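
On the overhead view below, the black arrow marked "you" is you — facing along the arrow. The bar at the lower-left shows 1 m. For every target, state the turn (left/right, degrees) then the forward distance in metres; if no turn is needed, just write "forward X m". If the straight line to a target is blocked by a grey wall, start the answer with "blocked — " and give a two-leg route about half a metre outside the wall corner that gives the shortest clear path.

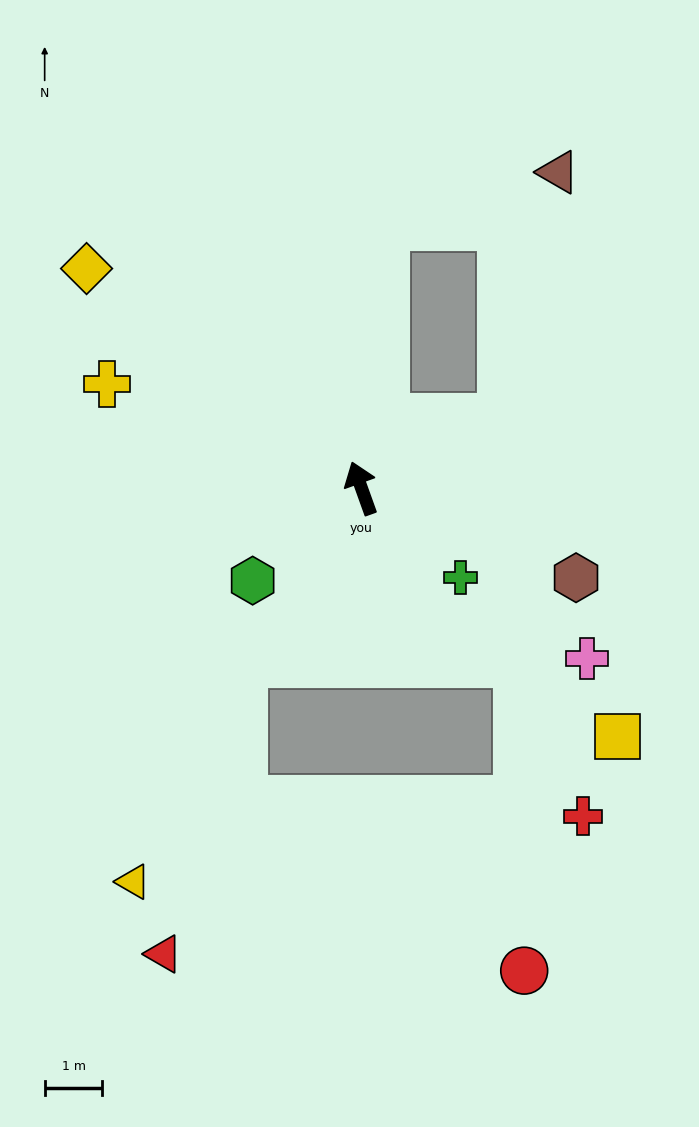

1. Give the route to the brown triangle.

blocked — turn right 83°, forward 2.7 m, then turn left 50°, forward 4.4 m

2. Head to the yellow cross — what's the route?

turn left 48°, forward 4.8 m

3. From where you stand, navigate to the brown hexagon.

turn right 132°, forward 4.0 m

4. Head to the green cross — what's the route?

turn right 152°, forward 2.3 m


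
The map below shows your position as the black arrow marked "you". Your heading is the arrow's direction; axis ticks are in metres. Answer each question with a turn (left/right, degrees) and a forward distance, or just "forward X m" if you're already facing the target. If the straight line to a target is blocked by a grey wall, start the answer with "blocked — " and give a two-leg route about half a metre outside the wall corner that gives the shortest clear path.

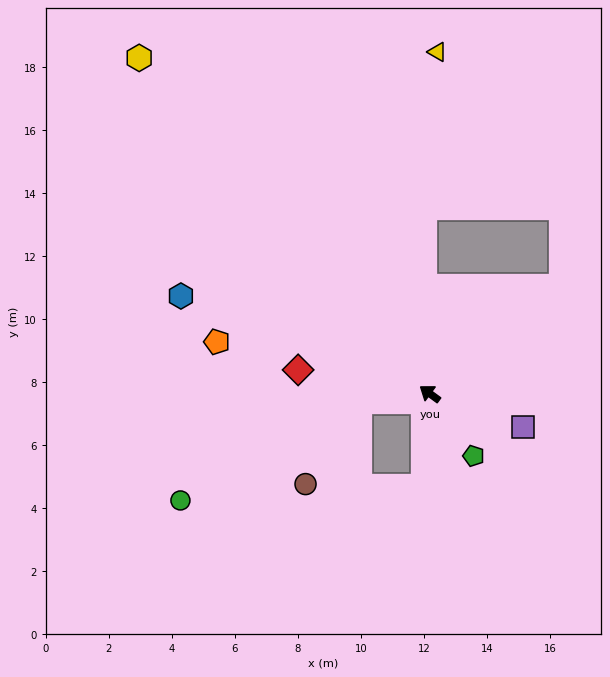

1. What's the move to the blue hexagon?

turn left 15°, forward 8.5 m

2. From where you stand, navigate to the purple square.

turn right 163°, forward 3.1 m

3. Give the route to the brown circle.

blocked — turn left 42°, forward 2.3 m, then turn left 52°, forward 3.1 m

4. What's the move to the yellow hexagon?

turn right 13°, forward 14.1 m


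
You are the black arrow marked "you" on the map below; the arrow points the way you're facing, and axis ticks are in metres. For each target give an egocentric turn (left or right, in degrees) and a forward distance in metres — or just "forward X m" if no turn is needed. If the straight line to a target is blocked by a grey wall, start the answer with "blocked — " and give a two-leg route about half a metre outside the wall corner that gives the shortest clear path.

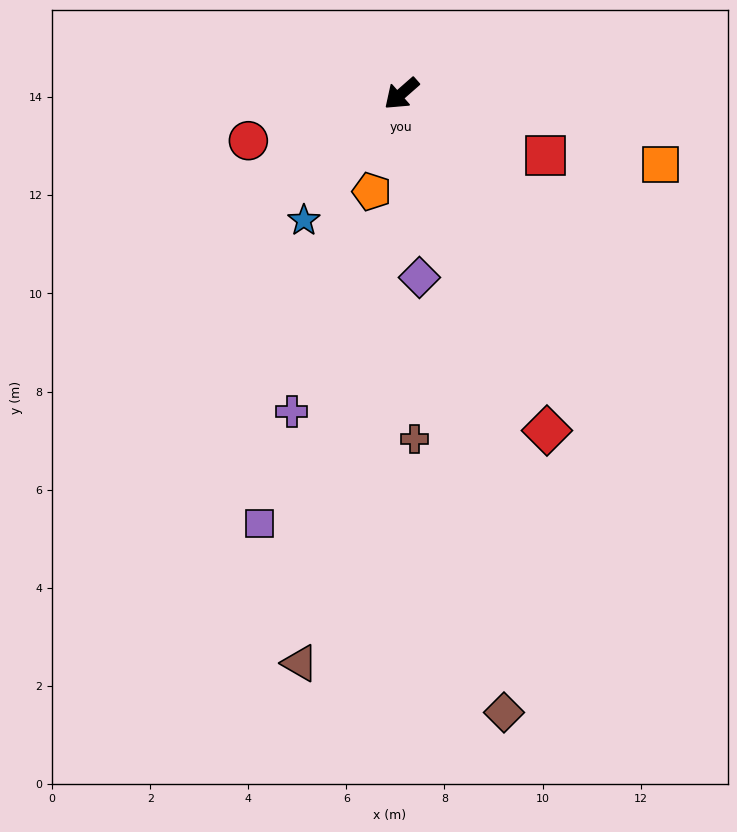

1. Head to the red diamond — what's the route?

turn left 72°, forward 7.5 m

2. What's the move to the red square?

turn left 116°, forward 3.2 m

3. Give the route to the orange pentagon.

turn left 32°, forward 2.1 m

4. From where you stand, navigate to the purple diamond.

turn left 54°, forward 3.8 m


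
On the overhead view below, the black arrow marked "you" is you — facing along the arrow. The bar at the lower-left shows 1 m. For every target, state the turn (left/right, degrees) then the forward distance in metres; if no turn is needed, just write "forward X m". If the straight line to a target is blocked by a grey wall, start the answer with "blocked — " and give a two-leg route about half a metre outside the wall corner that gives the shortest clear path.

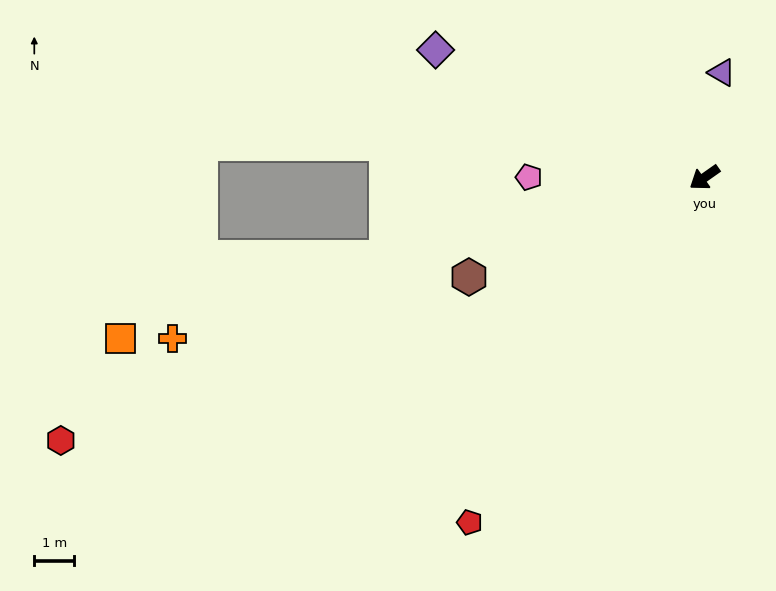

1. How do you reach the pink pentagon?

turn right 35°, forward 4.4 m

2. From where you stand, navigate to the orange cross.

turn right 18°, forward 13.9 m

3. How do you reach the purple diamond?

turn right 61°, forward 7.5 m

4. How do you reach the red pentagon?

turn left 21°, forward 10.5 m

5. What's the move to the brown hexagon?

turn right 12°, forward 6.4 m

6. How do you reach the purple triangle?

turn right 135°, forward 2.7 m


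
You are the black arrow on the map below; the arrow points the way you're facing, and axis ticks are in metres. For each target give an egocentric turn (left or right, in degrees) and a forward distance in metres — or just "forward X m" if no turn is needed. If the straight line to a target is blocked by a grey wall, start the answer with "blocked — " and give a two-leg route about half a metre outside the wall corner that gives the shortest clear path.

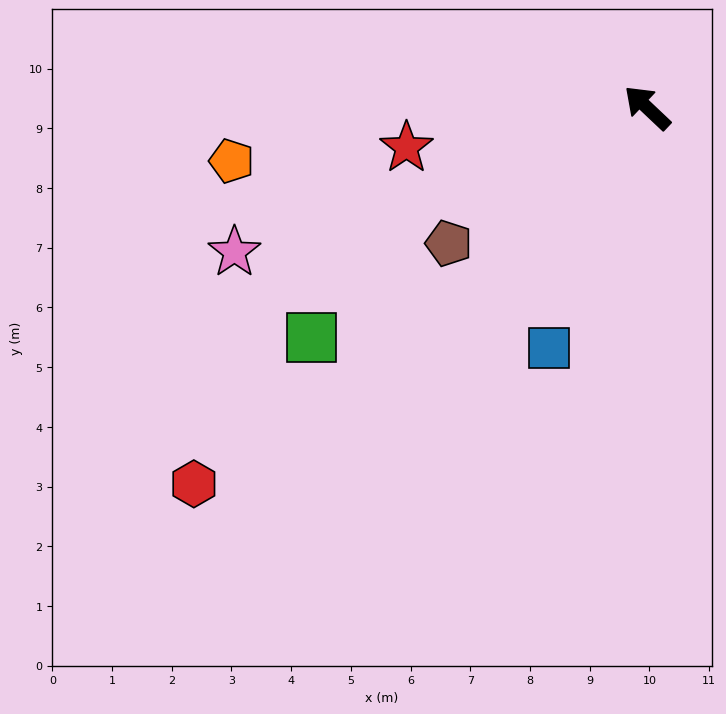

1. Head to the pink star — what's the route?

turn left 63°, forward 7.3 m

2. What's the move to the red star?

turn left 53°, forward 4.1 m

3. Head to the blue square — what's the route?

turn left 111°, forward 4.3 m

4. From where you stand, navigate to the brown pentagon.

turn left 78°, forward 4.0 m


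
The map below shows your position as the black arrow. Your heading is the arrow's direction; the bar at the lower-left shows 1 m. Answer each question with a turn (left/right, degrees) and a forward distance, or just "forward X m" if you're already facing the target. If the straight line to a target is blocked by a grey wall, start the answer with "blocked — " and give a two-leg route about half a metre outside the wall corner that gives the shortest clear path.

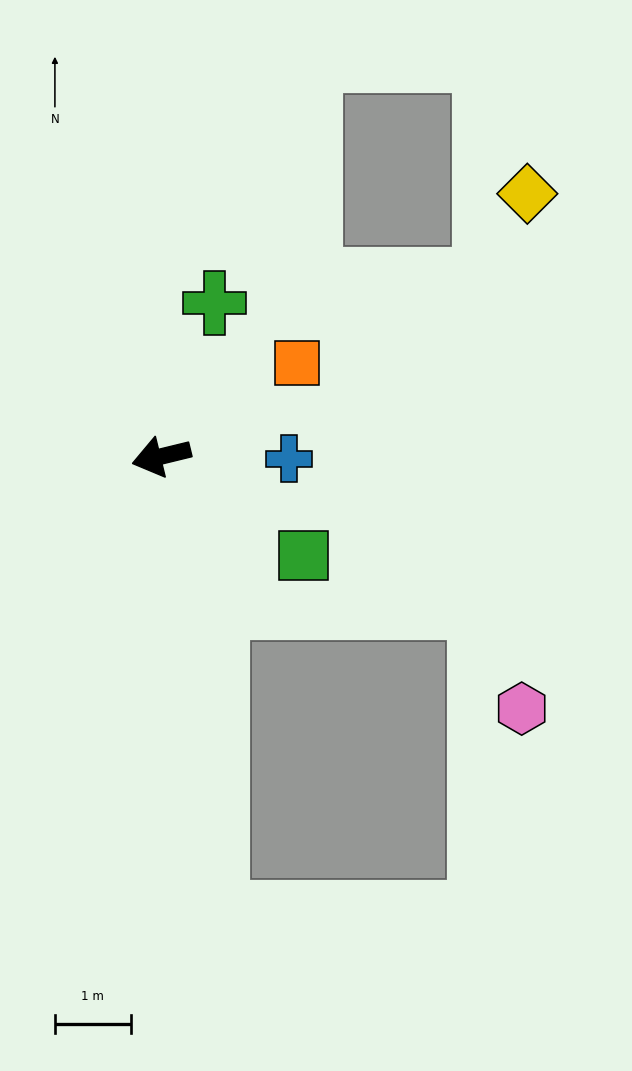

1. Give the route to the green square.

turn left 131°, forward 2.3 m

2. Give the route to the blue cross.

turn left 165°, forward 1.7 m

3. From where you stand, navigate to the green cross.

turn right 123°, forward 2.1 m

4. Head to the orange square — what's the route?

turn right 159°, forward 2.2 m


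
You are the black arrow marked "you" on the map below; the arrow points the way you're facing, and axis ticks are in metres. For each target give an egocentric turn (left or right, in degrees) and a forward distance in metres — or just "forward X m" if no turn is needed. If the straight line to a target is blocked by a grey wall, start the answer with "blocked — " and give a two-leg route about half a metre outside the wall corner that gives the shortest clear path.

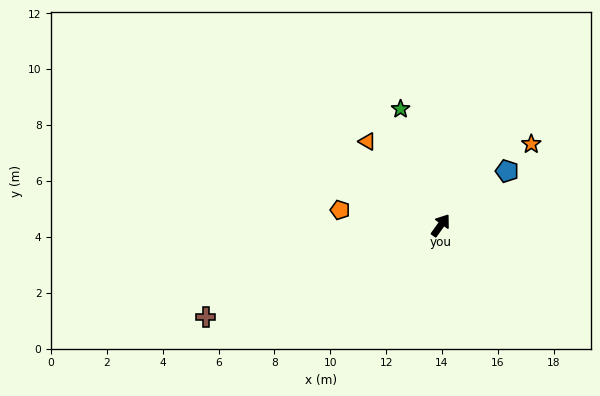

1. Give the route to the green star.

turn left 55°, forward 4.4 m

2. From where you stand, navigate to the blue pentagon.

turn right 15°, forward 3.1 m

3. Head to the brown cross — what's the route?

turn left 147°, forward 9.0 m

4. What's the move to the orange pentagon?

turn left 117°, forward 3.6 m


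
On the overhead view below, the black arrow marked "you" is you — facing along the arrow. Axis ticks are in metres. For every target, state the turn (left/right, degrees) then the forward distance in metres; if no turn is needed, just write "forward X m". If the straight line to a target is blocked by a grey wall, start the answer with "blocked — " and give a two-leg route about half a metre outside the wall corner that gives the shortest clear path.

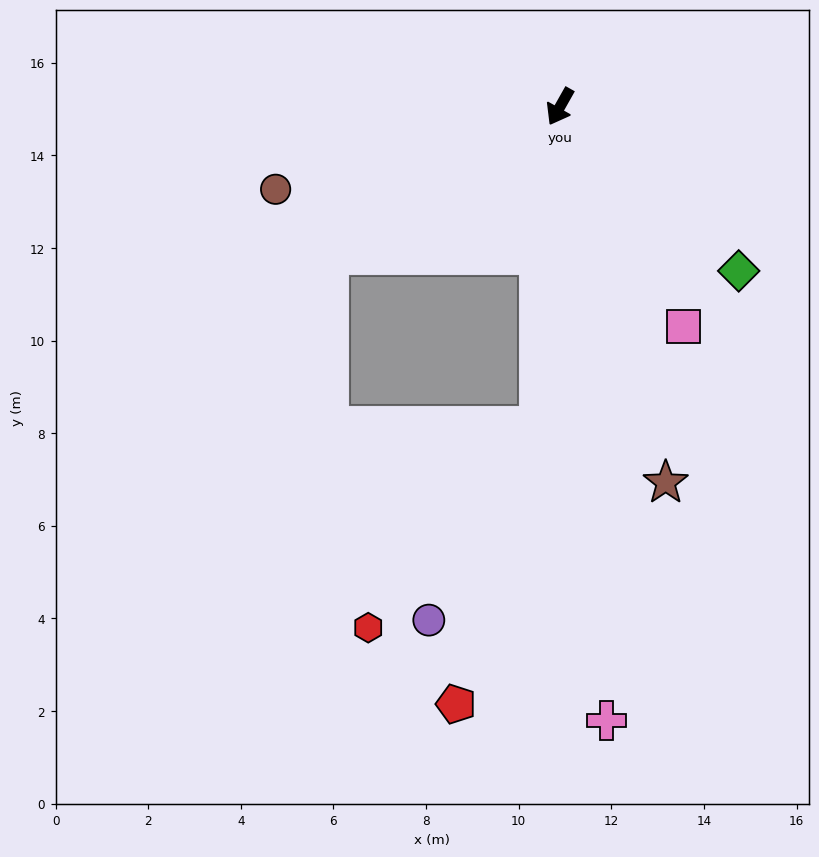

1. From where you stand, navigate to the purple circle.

blocked — turn left 26°, forward 6.9 m, then turn right 26°, forward 4.8 m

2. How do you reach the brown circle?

turn right 44°, forward 6.4 m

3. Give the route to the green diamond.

turn left 77°, forward 5.2 m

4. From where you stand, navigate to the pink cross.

turn left 34°, forward 13.3 m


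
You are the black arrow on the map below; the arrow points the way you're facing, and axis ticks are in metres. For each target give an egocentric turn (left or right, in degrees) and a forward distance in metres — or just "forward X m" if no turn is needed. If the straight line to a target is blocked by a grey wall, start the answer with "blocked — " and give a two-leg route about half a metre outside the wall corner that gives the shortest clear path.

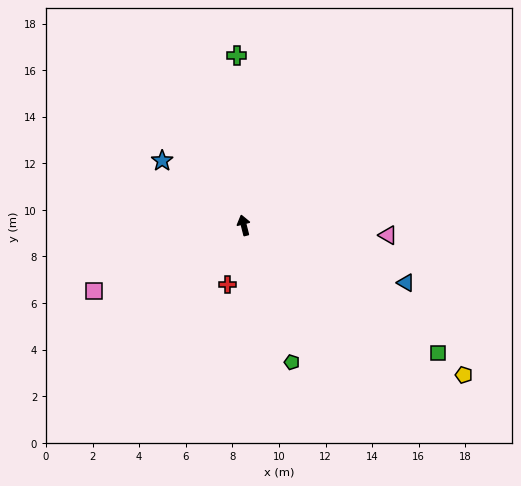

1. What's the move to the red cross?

turn left 150°, forward 2.6 m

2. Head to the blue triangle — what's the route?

turn right 124°, forward 7.4 m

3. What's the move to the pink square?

turn left 99°, forward 7.0 m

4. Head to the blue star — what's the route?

turn left 37°, forward 4.5 m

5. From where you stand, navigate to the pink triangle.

turn right 108°, forward 6.2 m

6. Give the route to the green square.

turn right 138°, forward 10.0 m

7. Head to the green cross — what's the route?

turn right 12°, forward 7.3 m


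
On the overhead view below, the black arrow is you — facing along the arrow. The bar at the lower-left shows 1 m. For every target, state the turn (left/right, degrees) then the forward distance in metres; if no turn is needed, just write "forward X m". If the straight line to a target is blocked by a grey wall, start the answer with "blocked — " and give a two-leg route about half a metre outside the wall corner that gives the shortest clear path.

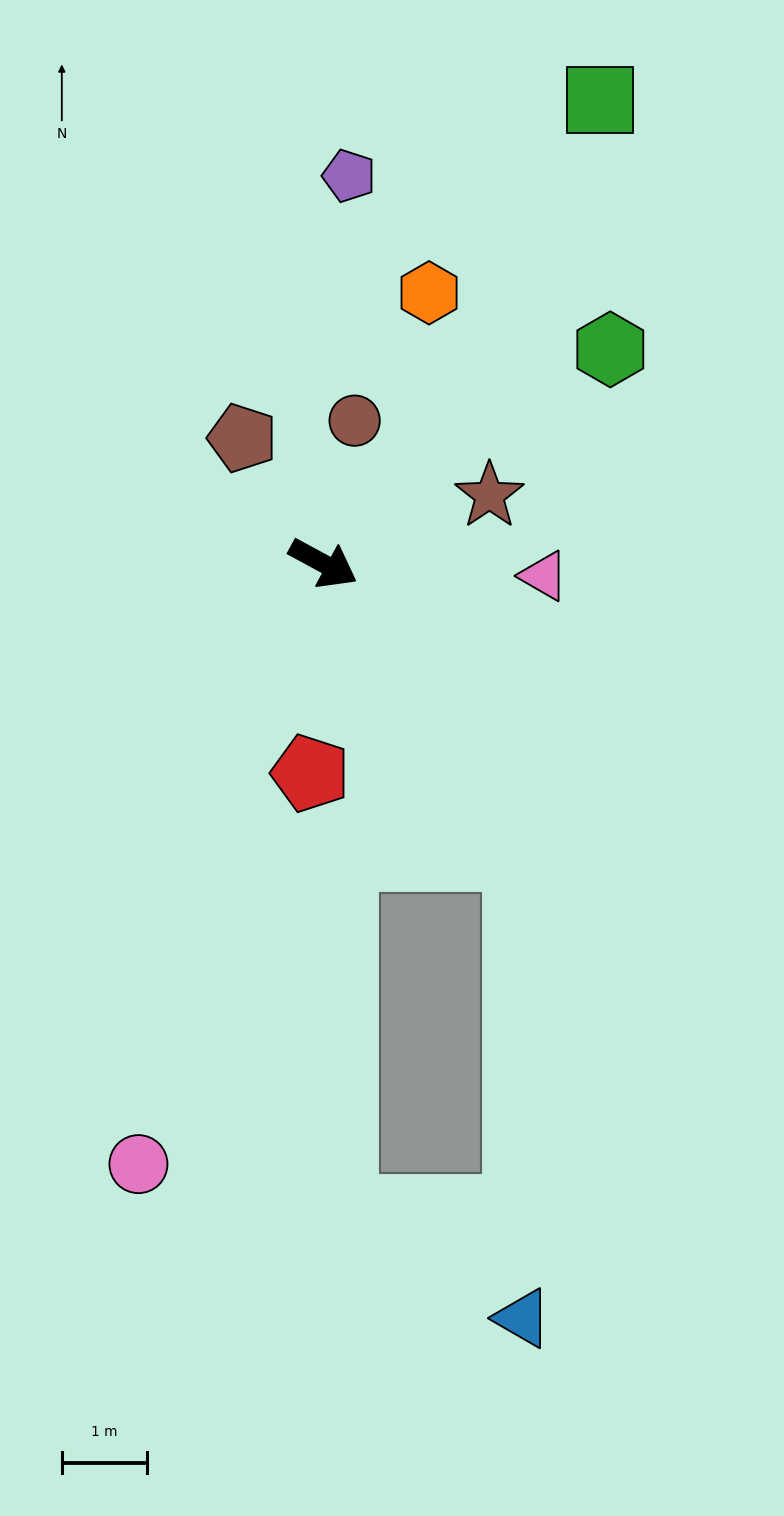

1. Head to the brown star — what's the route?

turn left 51°, forward 2.1 m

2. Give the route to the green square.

turn left 88°, forward 6.4 m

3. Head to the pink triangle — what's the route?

turn left 25°, forward 2.6 m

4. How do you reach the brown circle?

turn left 106°, forward 1.7 m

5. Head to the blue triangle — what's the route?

blocked — turn right 28°, forward 4.1 m, then turn right 33°, forward 5.5 m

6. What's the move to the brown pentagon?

turn left 151°, forward 1.8 m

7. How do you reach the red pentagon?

turn right 65°, forward 2.5 m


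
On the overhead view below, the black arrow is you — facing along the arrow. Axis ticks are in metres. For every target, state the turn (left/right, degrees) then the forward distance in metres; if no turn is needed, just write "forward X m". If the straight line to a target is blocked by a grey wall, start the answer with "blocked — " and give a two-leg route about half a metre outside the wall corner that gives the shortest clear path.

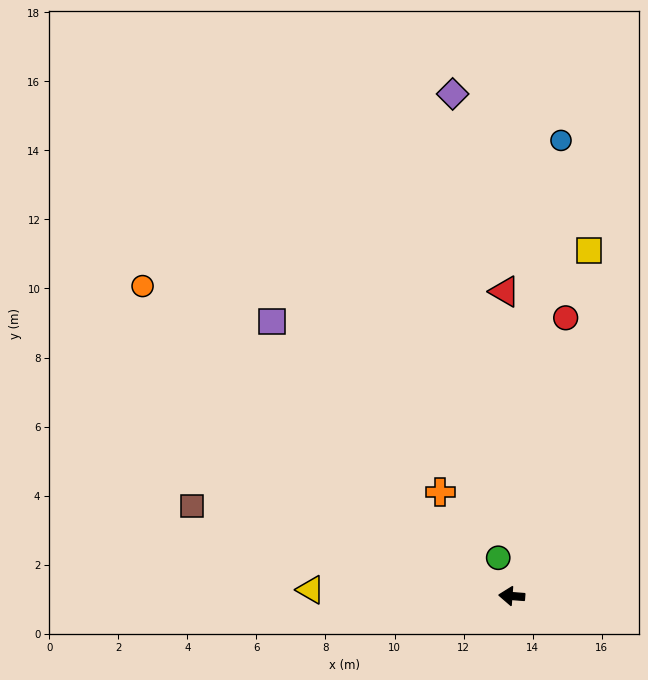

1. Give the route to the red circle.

turn right 97°, forward 8.2 m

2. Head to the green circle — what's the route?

turn right 66°, forward 1.2 m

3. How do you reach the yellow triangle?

turn left 3°, forward 5.8 m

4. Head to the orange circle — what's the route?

turn right 36°, forward 14.0 m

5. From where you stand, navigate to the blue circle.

turn right 92°, forward 13.3 m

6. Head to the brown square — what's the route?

turn right 11°, forward 9.6 m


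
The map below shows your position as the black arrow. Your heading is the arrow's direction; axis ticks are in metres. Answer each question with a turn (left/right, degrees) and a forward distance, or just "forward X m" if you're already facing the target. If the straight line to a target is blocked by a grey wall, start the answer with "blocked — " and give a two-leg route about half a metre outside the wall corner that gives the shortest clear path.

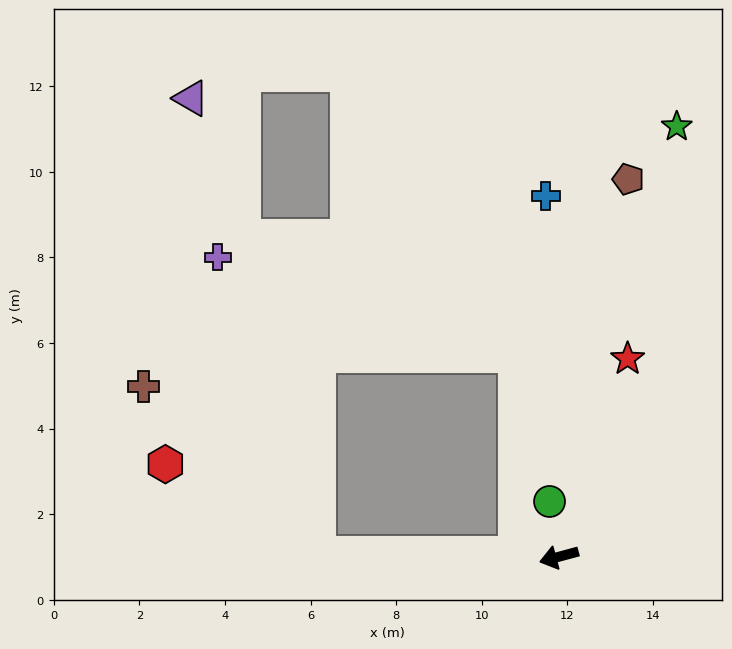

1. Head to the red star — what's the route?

turn right 124°, forward 4.9 m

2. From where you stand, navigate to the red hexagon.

blocked — turn right 16°, forward 5.6 m, then turn right 30°, forward 4.1 m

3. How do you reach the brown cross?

blocked — turn right 16°, forward 5.6 m, then turn right 43°, forward 5.7 m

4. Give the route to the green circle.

turn right 95°, forward 1.3 m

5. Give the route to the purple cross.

blocked — turn right 16°, forward 5.6 m, then turn right 71°, forward 7.3 m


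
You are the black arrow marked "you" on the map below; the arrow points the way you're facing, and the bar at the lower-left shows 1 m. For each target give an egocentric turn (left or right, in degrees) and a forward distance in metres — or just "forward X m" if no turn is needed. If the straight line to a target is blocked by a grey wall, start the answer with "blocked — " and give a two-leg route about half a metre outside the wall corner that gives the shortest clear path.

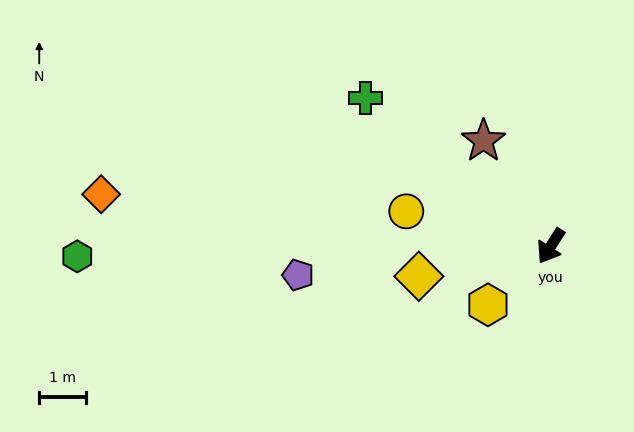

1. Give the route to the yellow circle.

turn right 71°, forward 3.2 m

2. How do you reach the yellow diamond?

turn right 45°, forward 2.9 m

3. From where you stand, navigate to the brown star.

turn right 115°, forward 2.7 m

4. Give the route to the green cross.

turn right 96°, forward 5.1 m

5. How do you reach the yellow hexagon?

turn right 14°, forward 1.8 m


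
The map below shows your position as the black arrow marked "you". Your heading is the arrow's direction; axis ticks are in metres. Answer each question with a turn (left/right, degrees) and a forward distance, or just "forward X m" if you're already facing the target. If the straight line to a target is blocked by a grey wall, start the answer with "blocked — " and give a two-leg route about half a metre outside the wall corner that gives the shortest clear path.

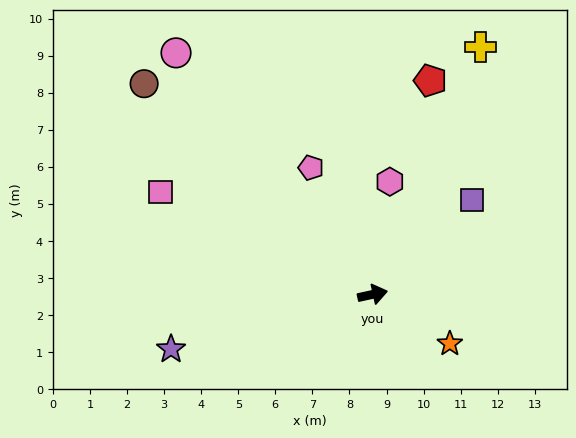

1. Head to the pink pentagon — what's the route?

turn left 104°, forward 3.8 m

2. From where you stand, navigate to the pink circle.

turn left 117°, forward 8.4 m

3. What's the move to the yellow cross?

turn left 54°, forward 7.3 m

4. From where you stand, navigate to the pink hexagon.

turn left 69°, forward 3.1 m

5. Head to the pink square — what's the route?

turn left 142°, forward 6.4 m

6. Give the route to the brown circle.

turn left 125°, forward 8.4 m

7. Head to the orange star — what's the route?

turn right 45°, forward 2.5 m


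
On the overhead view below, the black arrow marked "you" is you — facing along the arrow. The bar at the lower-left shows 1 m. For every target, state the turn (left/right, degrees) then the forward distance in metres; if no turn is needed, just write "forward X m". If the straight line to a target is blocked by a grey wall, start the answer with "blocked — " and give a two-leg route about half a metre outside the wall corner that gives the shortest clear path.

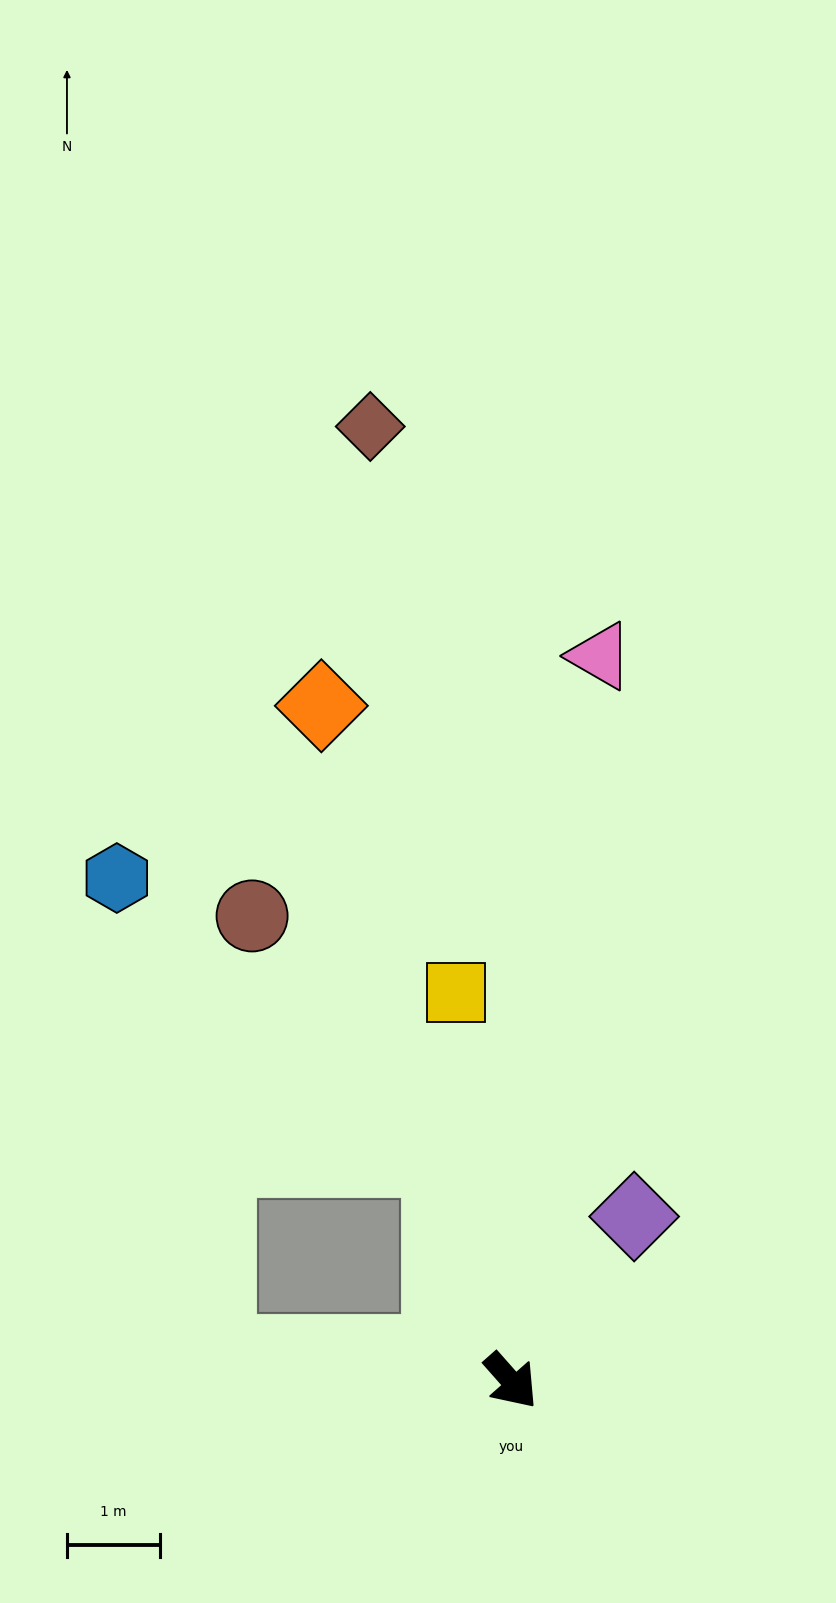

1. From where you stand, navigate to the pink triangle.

turn left 132°, forward 7.8 m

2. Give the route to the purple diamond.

turn left 102°, forward 2.2 m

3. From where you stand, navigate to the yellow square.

turn left 147°, forward 4.2 m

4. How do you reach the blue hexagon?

blocked — turn left 156°, forward 2.5 m, then turn left 32°, forward 4.6 m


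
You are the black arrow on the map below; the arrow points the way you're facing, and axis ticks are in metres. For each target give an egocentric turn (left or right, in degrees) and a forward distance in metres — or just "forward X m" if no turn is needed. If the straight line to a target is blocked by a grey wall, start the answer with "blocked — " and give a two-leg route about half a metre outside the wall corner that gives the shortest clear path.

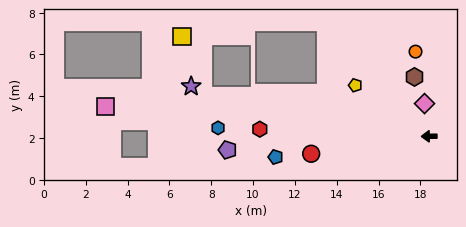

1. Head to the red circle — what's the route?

turn left 8°, forward 5.7 m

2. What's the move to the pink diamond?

turn right 83°, forward 1.6 m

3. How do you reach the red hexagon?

turn right 3°, forward 8.1 m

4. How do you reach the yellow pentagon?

turn right 35°, forward 4.3 m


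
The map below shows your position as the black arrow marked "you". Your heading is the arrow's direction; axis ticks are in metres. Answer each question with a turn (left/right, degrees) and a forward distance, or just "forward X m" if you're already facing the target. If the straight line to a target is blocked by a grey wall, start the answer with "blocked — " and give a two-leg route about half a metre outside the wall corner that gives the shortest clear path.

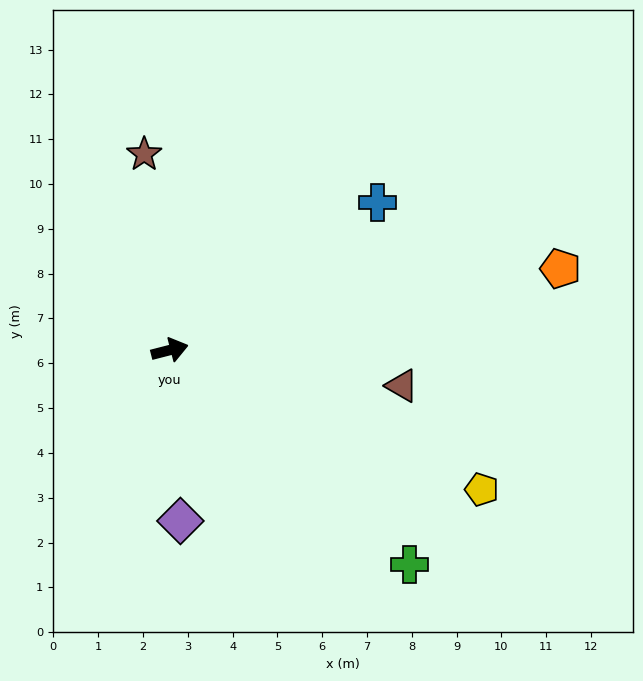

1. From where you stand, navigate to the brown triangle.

turn right 23°, forward 5.2 m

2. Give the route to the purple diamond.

turn right 101°, forward 3.8 m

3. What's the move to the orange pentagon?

turn right 3°, forward 8.9 m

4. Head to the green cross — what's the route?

turn right 56°, forward 7.2 m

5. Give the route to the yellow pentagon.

turn right 38°, forward 7.6 m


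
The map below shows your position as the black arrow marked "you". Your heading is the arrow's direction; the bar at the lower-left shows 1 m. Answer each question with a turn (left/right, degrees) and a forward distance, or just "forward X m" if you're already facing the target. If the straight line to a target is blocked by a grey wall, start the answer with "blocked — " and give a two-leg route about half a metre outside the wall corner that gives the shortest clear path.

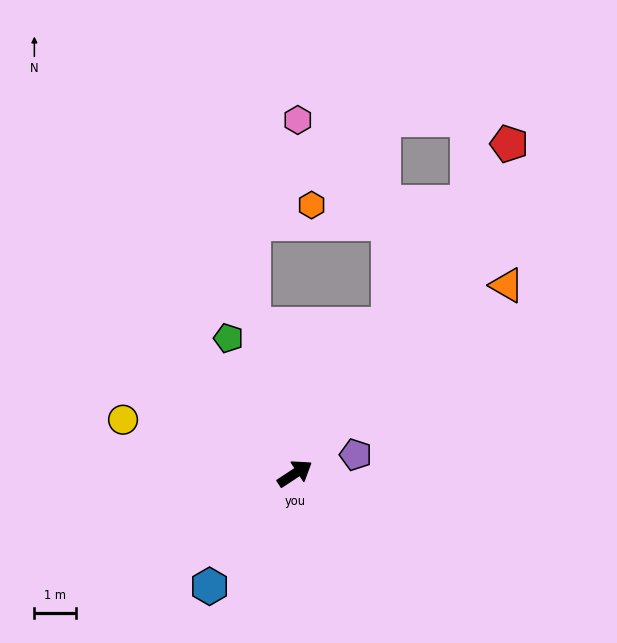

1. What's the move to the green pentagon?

turn left 83°, forward 3.6 m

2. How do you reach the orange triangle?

turn left 8°, forward 6.8 m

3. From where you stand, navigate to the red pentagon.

turn left 24°, forward 9.4 m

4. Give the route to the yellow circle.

turn left 129°, forward 4.3 m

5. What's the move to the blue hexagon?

turn right 160°, forward 3.4 m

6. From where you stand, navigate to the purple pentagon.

turn right 16°, forward 1.5 m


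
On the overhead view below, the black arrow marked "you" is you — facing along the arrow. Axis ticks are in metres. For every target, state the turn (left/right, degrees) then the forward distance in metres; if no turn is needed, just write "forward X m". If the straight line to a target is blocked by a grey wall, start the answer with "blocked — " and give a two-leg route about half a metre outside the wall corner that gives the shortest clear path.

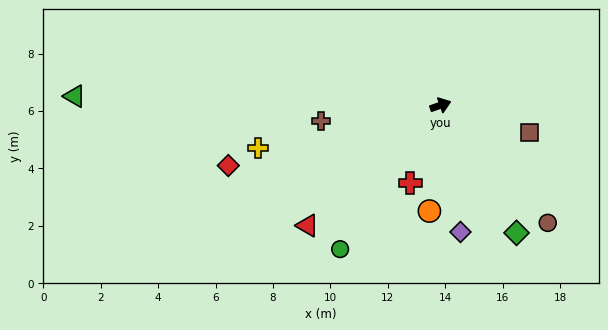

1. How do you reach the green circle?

turn right 144°, forward 6.1 m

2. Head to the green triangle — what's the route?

turn left 159°, forward 12.7 m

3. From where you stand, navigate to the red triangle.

turn right 157°, forward 6.2 m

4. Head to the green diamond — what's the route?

turn right 79°, forward 5.2 m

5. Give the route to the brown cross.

turn left 168°, forward 4.2 m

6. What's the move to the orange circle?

turn right 115°, forward 3.7 m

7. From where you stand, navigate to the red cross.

turn right 131°, forward 2.9 m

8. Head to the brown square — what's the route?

turn right 36°, forward 3.2 m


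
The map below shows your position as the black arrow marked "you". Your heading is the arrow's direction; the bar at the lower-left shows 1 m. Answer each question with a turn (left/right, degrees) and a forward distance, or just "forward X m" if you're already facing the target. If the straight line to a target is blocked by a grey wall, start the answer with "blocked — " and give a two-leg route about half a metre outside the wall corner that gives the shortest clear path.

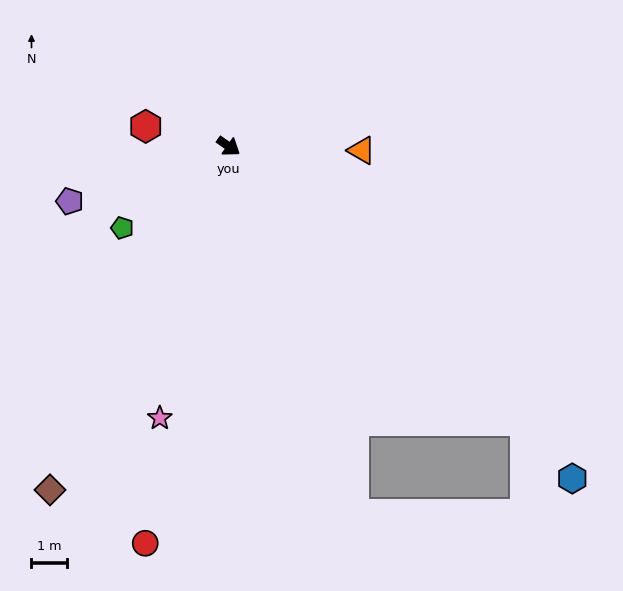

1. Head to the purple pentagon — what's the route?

turn right 126°, forward 4.7 m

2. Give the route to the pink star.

turn right 69°, forward 7.9 m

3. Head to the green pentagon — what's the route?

turn right 107°, forward 3.8 m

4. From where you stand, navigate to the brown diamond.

turn right 82°, forward 10.9 m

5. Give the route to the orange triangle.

turn left 33°, forward 3.7 m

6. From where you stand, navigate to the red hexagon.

turn right 159°, forward 2.4 m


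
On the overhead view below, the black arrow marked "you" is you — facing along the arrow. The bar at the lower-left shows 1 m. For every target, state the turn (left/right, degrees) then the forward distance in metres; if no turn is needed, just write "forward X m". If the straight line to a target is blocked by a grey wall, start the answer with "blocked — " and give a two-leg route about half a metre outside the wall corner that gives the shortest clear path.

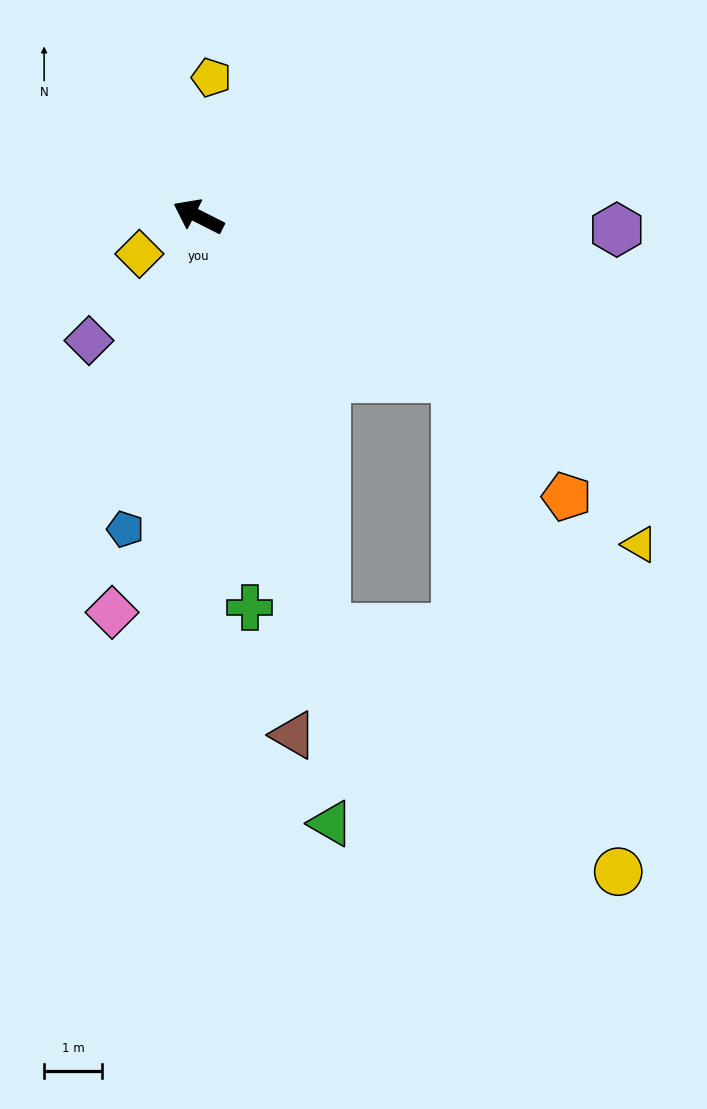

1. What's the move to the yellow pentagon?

turn right 68°, forward 2.4 m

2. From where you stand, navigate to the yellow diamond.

turn left 59°, forward 1.2 m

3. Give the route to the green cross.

turn left 124°, forward 6.8 m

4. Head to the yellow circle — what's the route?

blocked — turn left 134°, forward 7.4 m, then turn left 33°, forward 6.6 m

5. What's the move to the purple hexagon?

turn right 155°, forward 7.2 m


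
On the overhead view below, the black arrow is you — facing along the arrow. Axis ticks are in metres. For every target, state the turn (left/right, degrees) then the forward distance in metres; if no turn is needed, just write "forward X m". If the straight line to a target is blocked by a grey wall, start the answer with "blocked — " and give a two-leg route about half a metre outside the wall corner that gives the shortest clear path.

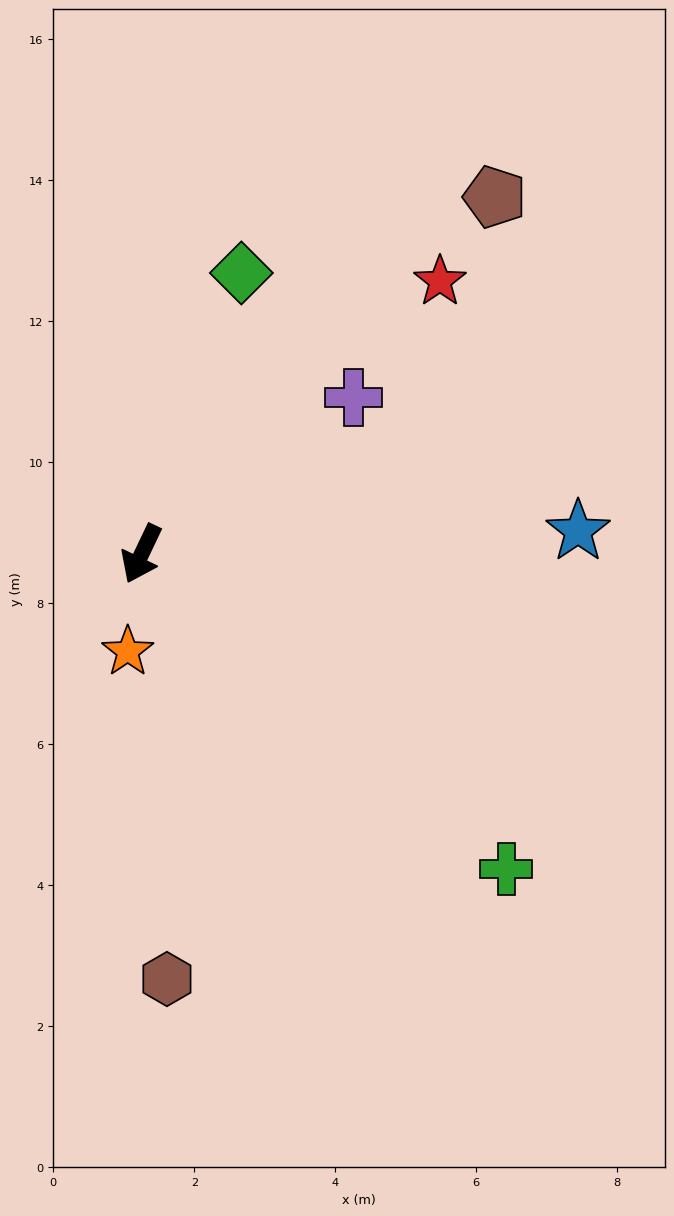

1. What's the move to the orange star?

turn left 17°, forward 1.4 m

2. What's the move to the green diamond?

turn right 174°, forward 4.2 m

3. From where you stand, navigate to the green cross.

turn left 75°, forward 6.8 m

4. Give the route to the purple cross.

turn left 152°, forward 3.7 m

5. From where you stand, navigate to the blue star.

turn left 118°, forward 6.2 m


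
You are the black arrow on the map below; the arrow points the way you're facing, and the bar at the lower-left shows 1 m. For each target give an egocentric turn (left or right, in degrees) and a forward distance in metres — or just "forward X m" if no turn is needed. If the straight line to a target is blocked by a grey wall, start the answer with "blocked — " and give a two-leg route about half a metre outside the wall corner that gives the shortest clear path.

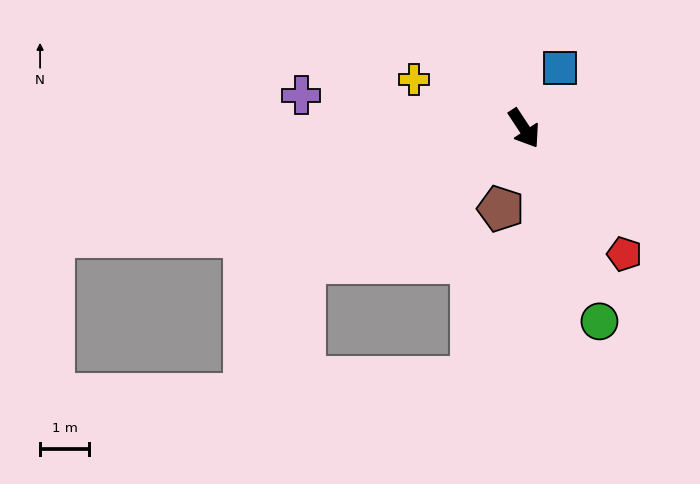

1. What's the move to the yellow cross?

turn right 147°, forward 2.5 m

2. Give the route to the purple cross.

turn right 132°, forward 4.6 m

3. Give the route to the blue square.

turn left 116°, forward 1.4 m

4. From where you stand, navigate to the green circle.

turn right 12°, forward 4.2 m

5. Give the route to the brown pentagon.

turn right 50°, forward 1.7 m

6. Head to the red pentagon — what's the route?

turn left 5°, forward 3.3 m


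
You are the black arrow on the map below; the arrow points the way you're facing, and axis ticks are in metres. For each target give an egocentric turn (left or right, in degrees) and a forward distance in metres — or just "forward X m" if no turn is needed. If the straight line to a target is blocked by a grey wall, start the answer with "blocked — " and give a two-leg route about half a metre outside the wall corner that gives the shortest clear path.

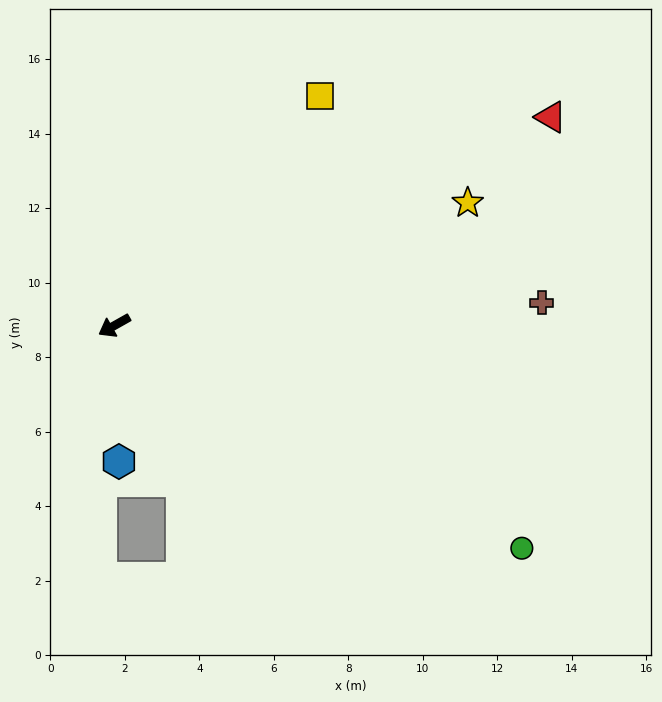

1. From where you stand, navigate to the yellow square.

turn right 161°, forward 8.3 m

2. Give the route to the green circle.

turn left 122°, forward 12.5 m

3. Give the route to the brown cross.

turn left 154°, forward 11.5 m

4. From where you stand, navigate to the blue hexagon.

turn left 63°, forward 3.7 m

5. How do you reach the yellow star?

turn left 170°, forward 10.0 m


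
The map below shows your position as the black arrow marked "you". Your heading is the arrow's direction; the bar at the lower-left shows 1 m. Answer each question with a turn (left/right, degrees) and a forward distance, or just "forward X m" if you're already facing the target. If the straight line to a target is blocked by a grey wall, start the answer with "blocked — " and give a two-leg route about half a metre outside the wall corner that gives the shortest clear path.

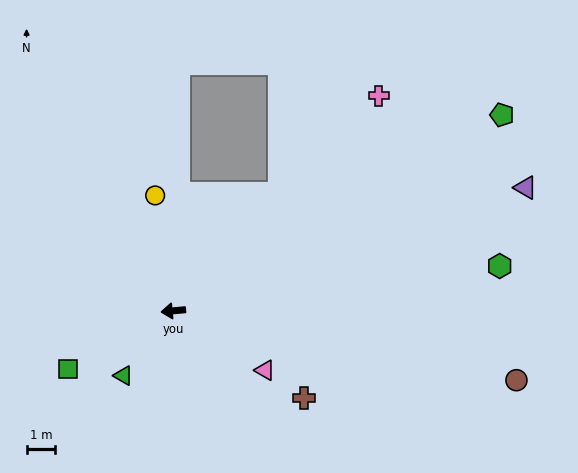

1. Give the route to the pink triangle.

turn left 142°, forward 3.8 m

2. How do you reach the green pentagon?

turn right 155°, forward 13.3 m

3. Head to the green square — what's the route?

turn left 24°, forward 4.2 m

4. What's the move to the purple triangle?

turn right 166°, forward 13.0 m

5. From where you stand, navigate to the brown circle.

turn left 163°, forward 12.2 m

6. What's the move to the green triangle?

turn left 47°, forward 2.8 m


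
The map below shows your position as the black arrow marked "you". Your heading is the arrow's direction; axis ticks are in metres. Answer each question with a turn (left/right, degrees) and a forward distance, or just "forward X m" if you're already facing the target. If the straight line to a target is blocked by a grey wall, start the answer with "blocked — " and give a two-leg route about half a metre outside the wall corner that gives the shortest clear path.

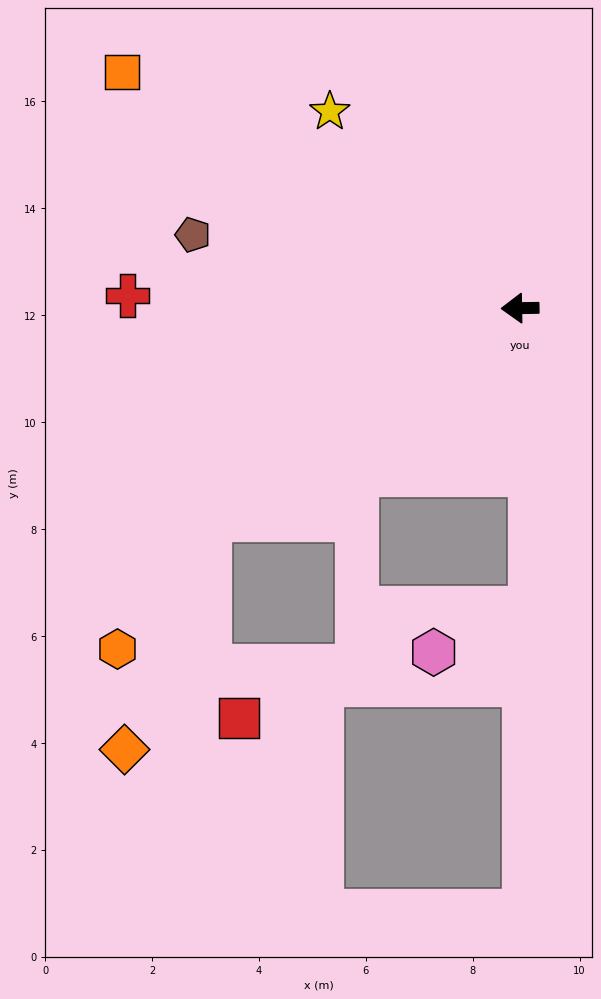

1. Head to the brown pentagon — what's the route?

turn right 14°, forward 6.3 m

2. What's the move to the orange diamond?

blocked — turn left 33°, forward 7.0 m, then turn left 36°, forward 4.6 m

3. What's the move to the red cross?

turn right 3°, forward 7.4 m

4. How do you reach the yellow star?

turn right 47°, forward 5.1 m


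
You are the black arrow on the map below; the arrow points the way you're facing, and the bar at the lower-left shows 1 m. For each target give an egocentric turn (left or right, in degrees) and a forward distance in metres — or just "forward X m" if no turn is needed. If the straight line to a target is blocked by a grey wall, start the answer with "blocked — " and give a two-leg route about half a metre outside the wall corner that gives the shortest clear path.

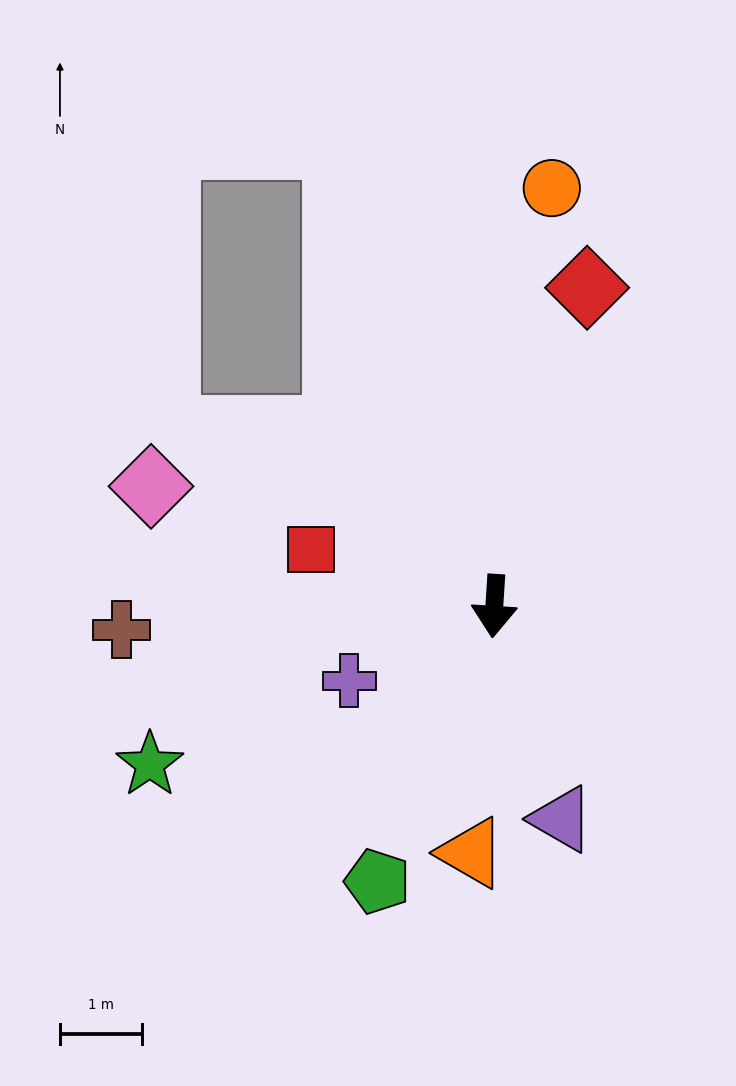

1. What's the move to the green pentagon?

turn right 19°, forward 3.7 m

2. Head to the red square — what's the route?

turn right 104°, forward 2.3 m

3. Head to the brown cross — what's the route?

turn right 83°, forward 4.6 m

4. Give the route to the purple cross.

turn right 59°, forward 2.0 m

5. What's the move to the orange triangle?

forward 3.0 m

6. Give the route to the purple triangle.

turn left 21°, forward 2.7 m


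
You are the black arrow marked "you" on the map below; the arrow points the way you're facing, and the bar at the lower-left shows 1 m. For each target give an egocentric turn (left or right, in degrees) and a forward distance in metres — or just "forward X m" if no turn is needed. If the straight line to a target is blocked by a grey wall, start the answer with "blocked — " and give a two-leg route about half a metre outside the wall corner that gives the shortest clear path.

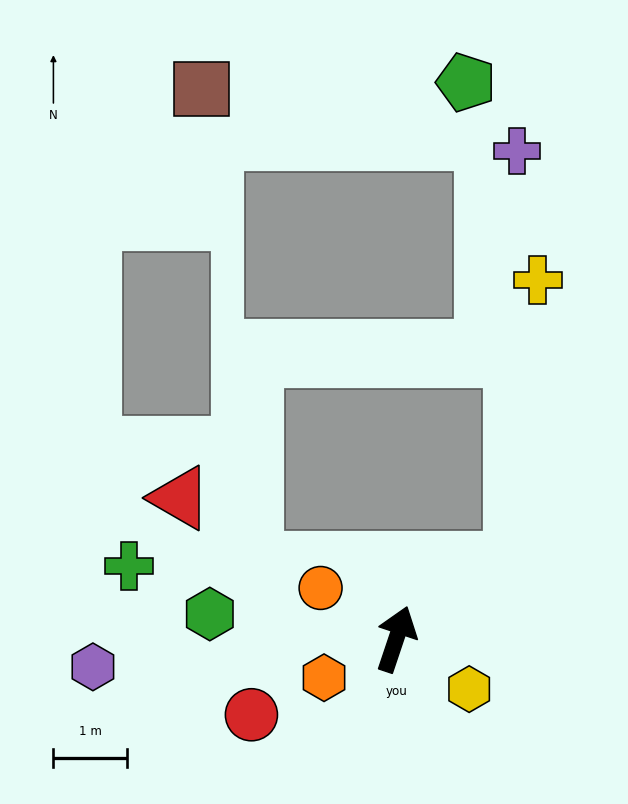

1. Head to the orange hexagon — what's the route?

turn left 137°, forward 1.1 m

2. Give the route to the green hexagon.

turn left 101°, forward 2.6 m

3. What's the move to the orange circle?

turn left 75°, forward 1.2 m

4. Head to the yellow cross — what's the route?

blocked — turn right 39°, forward 1.9 m, then turn left 53°, forward 3.9 m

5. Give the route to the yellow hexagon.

turn right 106°, forward 1.2 m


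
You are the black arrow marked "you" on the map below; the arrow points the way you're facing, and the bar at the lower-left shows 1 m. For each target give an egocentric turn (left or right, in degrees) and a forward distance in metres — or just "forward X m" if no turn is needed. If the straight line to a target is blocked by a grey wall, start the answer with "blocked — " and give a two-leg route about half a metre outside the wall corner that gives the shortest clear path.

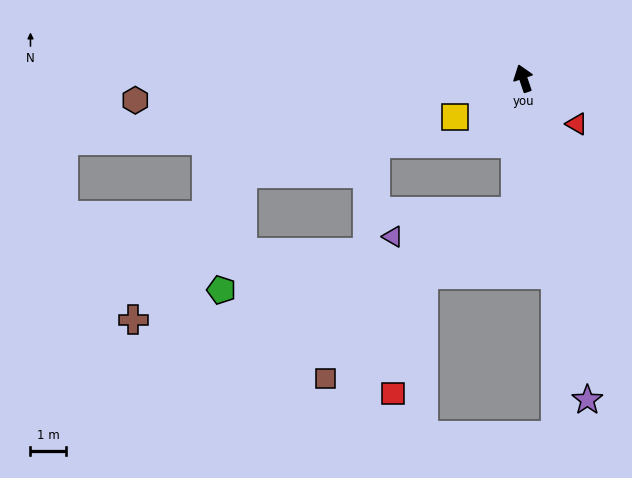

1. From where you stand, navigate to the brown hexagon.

turn left 75°, forward 11.1 m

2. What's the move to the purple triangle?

blocked — turn left 158°, forward 3.8 m, then turn right 75°, forward 3.6 m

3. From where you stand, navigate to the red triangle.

turn right 149°, forward 2.0 m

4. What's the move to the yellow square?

turn left 101°, forward 2.2 m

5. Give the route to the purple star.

turn left 173°, forward 9.3 m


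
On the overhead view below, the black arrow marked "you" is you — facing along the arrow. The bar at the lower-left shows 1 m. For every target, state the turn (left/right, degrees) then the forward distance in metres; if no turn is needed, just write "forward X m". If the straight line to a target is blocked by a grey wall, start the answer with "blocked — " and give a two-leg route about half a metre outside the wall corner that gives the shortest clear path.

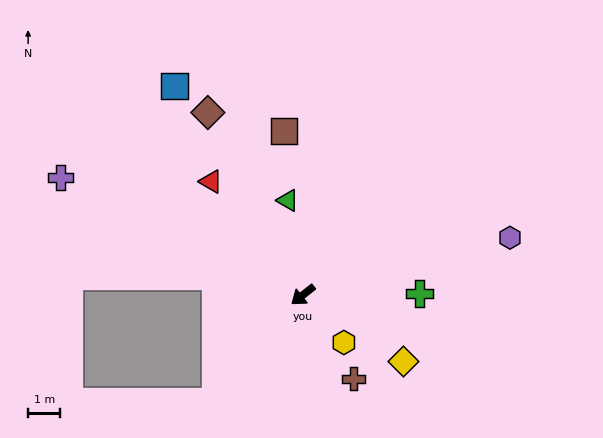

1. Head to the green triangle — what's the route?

turn right 119°, forward 3.0 m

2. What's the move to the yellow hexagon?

turn left 92°, forward 1.9 m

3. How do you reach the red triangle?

turn right 89°, forward 4.5 m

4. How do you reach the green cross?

turn left 143°, forward 3.6 m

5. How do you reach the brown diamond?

turn right 101°, forward 6.4 m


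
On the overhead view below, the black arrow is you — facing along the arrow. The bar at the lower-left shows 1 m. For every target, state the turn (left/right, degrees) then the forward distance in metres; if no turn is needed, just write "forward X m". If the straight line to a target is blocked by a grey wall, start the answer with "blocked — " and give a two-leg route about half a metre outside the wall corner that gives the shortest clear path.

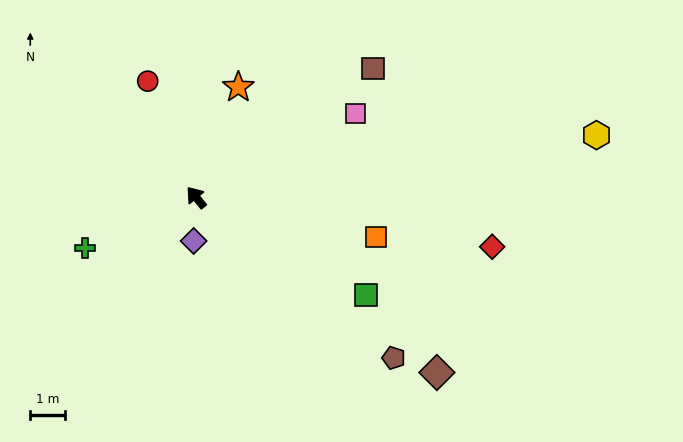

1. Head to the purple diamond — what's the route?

turn left 137°, forward 1.3 m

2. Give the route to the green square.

turn right 159°, forward 5.7 m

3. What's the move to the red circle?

turn right 17°, forward 3.7 m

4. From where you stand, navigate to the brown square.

turn right 93°, forward 6.4 m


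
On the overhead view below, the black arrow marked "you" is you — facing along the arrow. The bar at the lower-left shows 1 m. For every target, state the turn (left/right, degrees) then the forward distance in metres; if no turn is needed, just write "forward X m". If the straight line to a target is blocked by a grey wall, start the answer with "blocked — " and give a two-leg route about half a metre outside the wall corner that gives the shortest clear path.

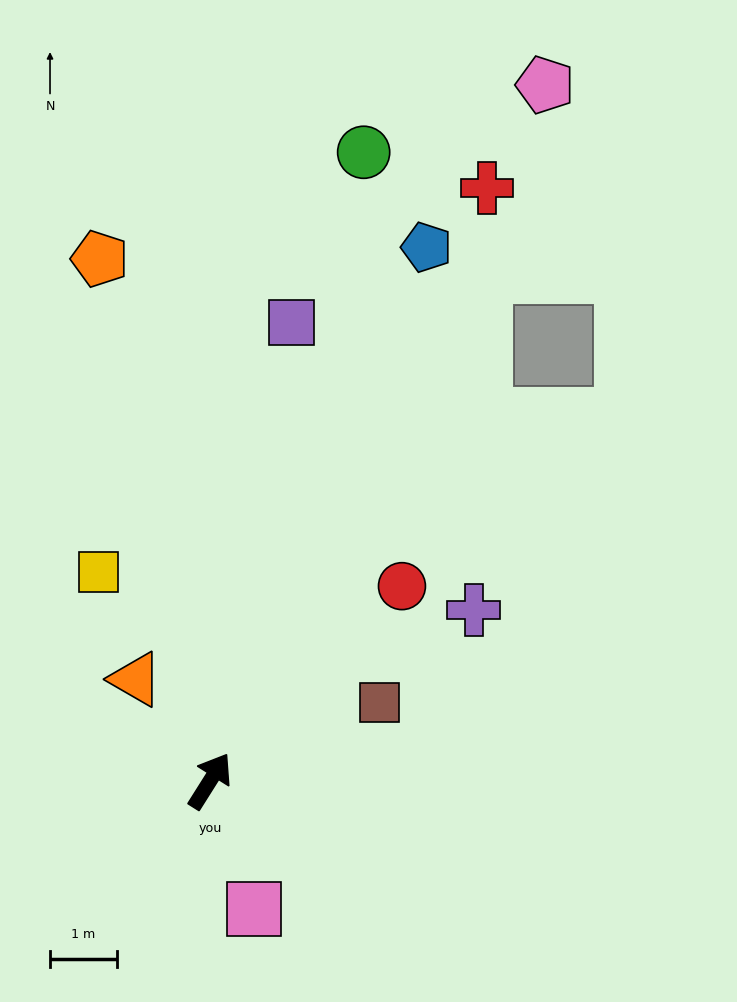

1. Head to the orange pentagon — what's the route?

turn left 44°, forward 8.0 m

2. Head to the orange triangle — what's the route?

turn left 68°, forward 1.9 m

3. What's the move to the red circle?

turn right 12°, forward 4.1 m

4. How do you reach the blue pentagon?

turn left 10°, forward 8.6 m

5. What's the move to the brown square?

turn right 33°, forward 2.8 m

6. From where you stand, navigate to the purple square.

turn left 22°, forward 7.0 m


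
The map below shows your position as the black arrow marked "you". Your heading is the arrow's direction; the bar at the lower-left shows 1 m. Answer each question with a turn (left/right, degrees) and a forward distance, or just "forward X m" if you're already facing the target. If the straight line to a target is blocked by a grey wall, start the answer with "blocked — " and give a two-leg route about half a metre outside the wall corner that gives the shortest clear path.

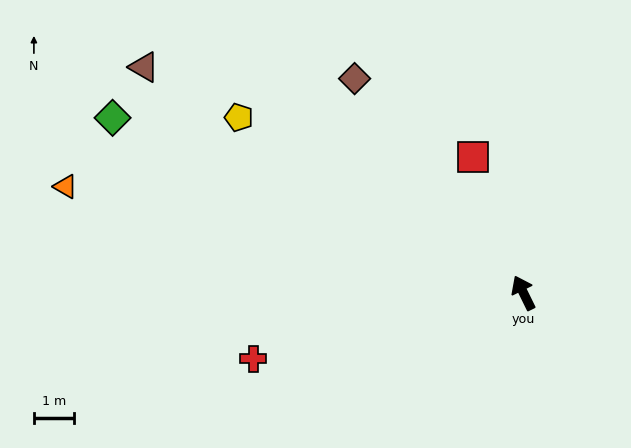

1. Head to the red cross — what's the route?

turn left 78°, forward 7.0 m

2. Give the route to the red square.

turn right 6°, forward 3.6 m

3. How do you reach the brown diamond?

turn left 12°, forward 6.9 m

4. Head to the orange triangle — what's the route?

turn left 51°, forward 11.8 m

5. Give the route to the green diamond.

turn left 41°, forward 11.2 m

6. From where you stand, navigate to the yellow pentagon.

turn left 32°, forward 8.4 m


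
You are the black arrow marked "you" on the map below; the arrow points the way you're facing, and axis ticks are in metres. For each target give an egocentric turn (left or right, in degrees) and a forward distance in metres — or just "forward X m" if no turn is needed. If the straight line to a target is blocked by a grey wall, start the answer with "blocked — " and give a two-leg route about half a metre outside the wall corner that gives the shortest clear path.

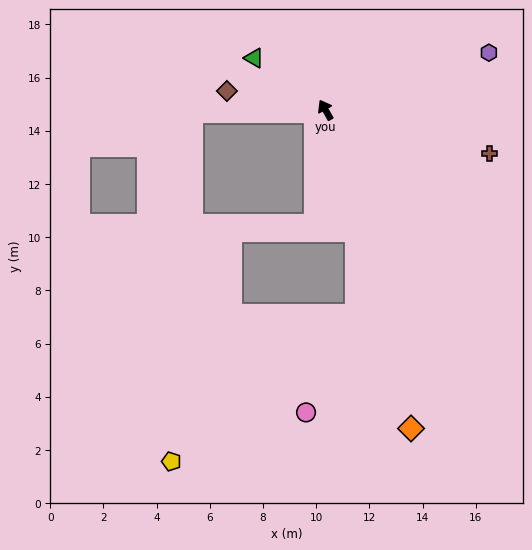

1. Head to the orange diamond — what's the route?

turn left 166°, forward 12.4 m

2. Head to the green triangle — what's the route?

turn left 25°, forward 3.3 m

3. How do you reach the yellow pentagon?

blocked — turn left 61°, forward 5.0 m, then turn left 86°, forward 13.2 m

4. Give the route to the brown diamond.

turn left 50°, forward 3.8 m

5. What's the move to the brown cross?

turn right 134°, forward 6.4 m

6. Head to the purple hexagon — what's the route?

turn right 100°, forward 6.5 m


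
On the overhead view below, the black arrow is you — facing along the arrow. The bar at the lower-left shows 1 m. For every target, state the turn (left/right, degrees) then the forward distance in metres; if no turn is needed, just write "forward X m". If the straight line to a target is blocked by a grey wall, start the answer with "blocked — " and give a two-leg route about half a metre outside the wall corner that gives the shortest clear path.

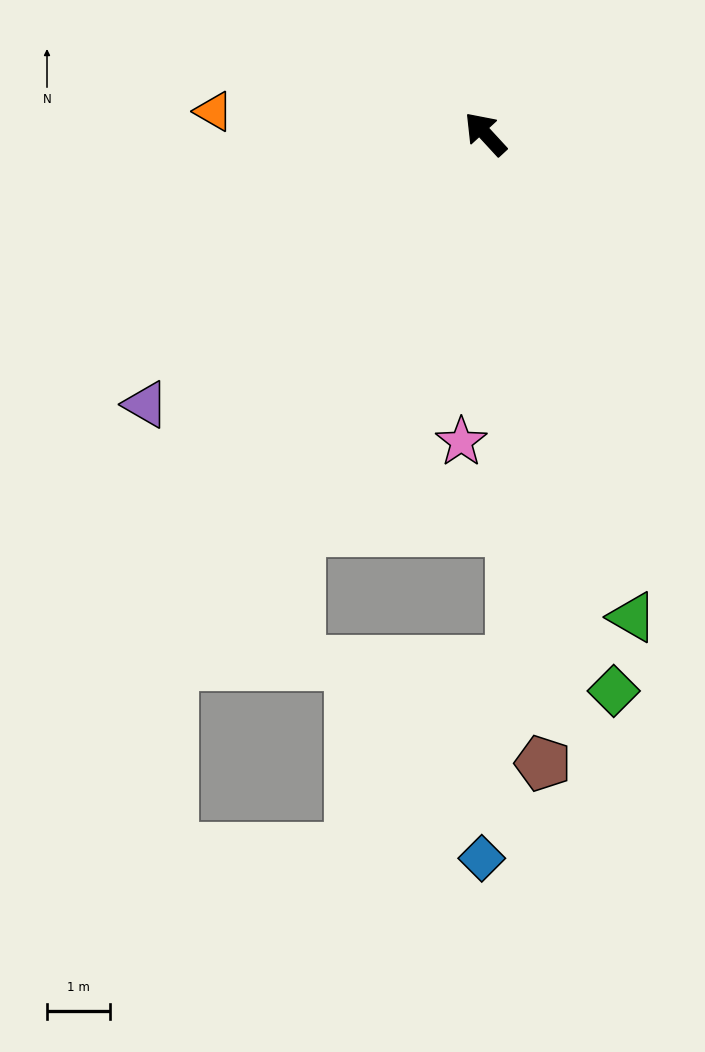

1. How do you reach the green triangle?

turn left 154°, forward 8.1 m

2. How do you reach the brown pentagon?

turn left 143°, forward 10.1 m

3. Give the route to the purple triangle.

turn left 86°, forward 6.9 m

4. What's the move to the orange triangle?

turn left 43°, forward 4.4 m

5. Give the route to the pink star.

turn left 133°, forward 4.9 m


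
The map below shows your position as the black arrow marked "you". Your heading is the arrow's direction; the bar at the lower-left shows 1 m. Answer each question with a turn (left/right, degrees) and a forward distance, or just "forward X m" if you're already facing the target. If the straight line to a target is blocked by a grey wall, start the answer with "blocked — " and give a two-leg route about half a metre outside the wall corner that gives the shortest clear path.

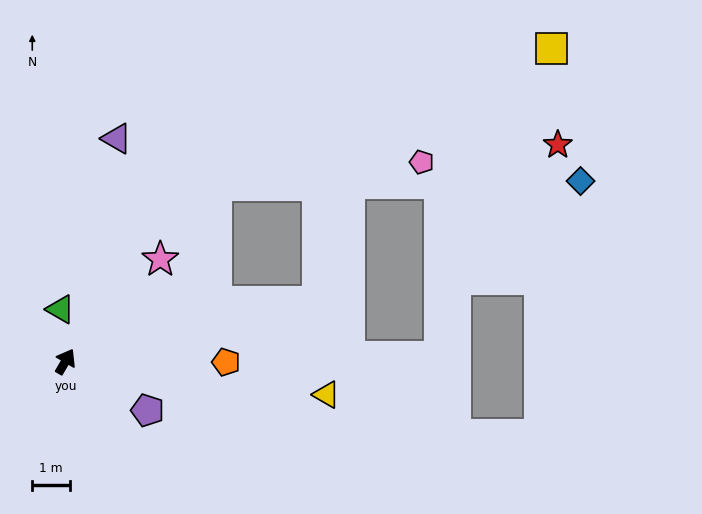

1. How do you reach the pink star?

turn right 13°, forward 3.7 m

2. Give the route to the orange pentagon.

turn right 60°, forward 4.3 m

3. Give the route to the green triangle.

turn left 36°, forward 1.4 m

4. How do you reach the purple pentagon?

turn right 91°, forward 2.6 m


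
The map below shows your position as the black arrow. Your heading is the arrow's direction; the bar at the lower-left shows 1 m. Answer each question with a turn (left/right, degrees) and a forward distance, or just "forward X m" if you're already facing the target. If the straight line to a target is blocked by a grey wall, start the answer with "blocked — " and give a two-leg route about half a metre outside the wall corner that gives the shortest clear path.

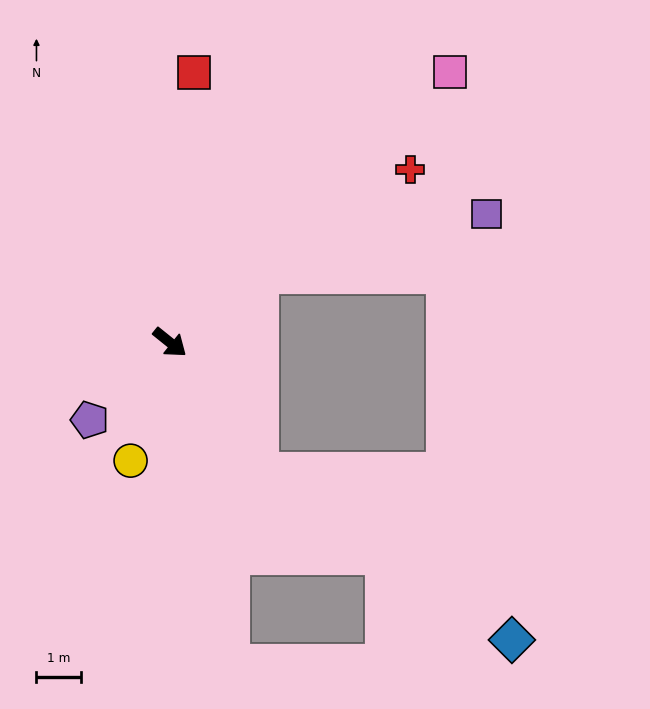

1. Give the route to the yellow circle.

turn right 70°, forward 2.8 m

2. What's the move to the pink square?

turn left 83°, forward 8.7 m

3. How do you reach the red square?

turn left 124°, forward 6.1 m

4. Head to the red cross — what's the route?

turn left 75°, forward 6.6 m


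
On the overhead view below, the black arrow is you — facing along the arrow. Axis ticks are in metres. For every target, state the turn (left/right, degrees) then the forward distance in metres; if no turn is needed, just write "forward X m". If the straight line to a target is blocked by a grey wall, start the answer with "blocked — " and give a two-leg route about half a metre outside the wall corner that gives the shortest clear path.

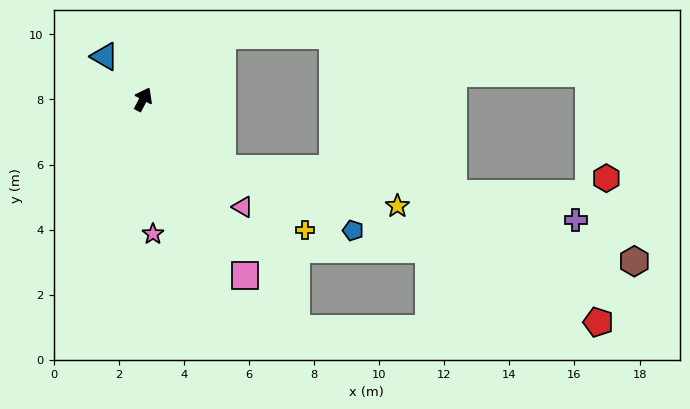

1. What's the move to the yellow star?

blocked — turn right 104°, forward 3.2 m, then turn left 30°, forward 5.5 m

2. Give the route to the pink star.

turn right 148°, forward 4.1 m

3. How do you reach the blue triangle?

turn left 70°, forward 1.8 m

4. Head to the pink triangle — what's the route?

turn right 110°, forward 4.5 m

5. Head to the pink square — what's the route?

turn right 122°, forward 6.2 m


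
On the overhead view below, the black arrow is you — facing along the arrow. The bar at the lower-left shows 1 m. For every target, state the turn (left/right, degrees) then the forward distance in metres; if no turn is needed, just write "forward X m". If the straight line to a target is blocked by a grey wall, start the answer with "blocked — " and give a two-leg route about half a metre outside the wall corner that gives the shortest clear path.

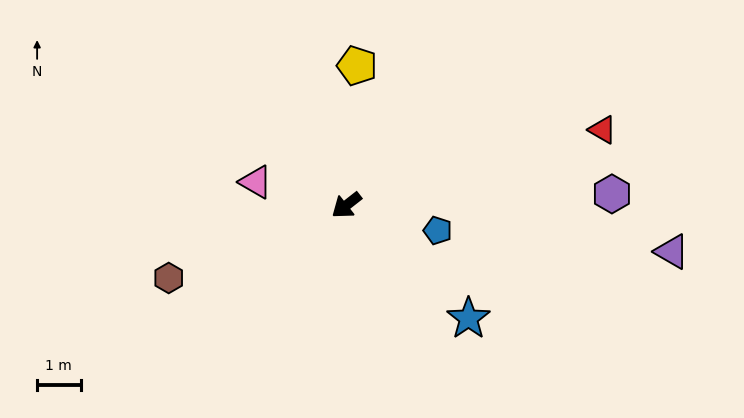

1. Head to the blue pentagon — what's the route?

turn left 127°, forward 2.2 m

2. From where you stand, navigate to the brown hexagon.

turn right 16°, forward 4.4 m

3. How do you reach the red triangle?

turn left 158°, forward 6.1 m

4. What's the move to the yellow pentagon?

turn right 132°, forward 3.2 m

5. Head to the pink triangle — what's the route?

turn right 52°, forward 2.2 m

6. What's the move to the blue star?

turn left 99°, forward 3.8 m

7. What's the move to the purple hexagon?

turn left 144°, forward 6.1 m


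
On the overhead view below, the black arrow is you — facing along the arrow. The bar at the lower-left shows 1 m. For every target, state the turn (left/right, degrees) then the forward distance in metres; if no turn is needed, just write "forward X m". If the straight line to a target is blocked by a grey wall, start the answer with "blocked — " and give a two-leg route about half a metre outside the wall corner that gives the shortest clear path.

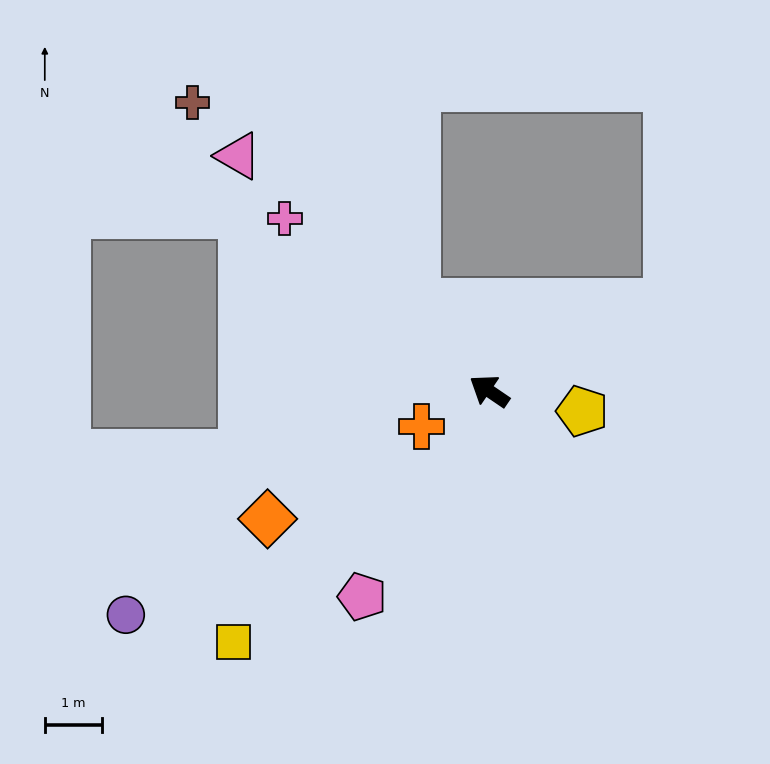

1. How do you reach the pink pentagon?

turn left 93°, forward 4.2 m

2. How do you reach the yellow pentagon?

turn right 158°, forward 1.7 m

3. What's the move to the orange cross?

turn left 62°, forward 1.3 m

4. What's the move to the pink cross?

turn right 6°, forward 4.6 m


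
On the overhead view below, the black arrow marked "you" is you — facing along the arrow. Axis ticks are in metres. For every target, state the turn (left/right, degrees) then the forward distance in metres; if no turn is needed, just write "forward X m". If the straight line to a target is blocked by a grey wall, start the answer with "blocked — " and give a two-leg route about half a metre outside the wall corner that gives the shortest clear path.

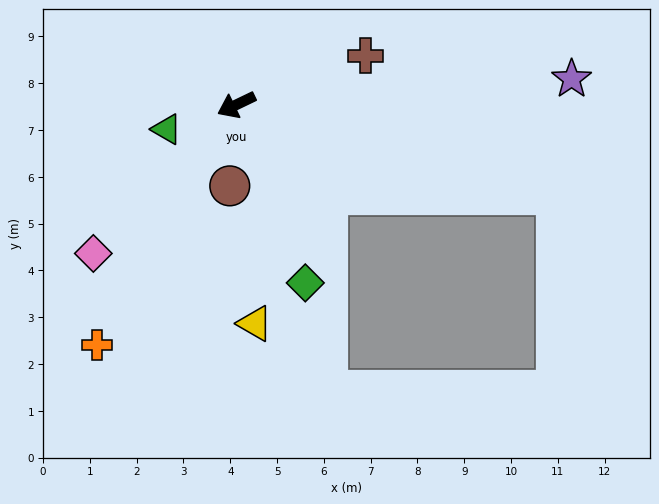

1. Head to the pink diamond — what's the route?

turn left 20°, forward 4.4 m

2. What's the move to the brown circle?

turn left 60°, forward 1.7 m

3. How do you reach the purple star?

turn left 159°, forward 7.2 m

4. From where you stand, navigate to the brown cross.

turn left 175°, forward 3.0 m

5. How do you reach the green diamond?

turn left 85°, forward 4.1 m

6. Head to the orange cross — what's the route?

turn left 34°, forward 5.9 m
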